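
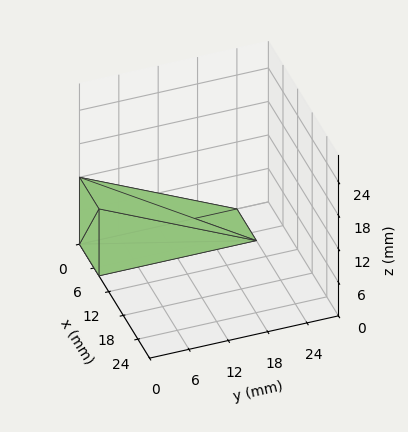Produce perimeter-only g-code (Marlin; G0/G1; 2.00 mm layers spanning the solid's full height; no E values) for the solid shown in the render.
Reading the render: the shape is a wedge (ramp): 8 × 24 mm base, rising to 12 mm along the y=0 edge and sloping linearly to z=0 at y=24 (dimensions read to the nearest mm from the axis ticks). For the g-code, the solid's height is divided into equal slices at the stated Δz and each level perimeter traced with G1 moves after a G0 lift.

; perimeter-only toolpath
G21 ; units = mm
G90 ; absolute positioning
G28 ; home
; layer 1
G0 Z2.00
G0 X0.00 Y0.00
G1 X8.00 Y0.00
G1 X8.00 Y20.00
G1 X0.00 Y20.00
G1 X0.00 Y0.00
; layer 2
G0 Z4.00
G0 X0.00 Y0.00
G1 X8.00 Y0.00
G1 X8.00 Y16.00
G1 X0.00 Y16.00
G1 X0.00 Y0.00
; layer 3
G0 Z6.00
G0 X0.00 Y0.00
G1 X8.00 Y0.00
G1 X8.00 Y12.00
G1 X0.00 Y12.00
G1 X0.00 Y0.00
; layer 4
G0 Z8.00
G0 X0.00 Y0.00
G1 X8.00 Y0.00
G1 X8.00 Y8.00
G1 X0.00 Y8.00
G1 X0.00 Y0.00
; layer 5
G0 Z10.00
G0 X0.00 Y0.00
G1 X8.00 Y0.00
G1 X8.00 Y4.00
G1 X0.00 Y4.00
G1 X0.00 Y0.00
M2 ; end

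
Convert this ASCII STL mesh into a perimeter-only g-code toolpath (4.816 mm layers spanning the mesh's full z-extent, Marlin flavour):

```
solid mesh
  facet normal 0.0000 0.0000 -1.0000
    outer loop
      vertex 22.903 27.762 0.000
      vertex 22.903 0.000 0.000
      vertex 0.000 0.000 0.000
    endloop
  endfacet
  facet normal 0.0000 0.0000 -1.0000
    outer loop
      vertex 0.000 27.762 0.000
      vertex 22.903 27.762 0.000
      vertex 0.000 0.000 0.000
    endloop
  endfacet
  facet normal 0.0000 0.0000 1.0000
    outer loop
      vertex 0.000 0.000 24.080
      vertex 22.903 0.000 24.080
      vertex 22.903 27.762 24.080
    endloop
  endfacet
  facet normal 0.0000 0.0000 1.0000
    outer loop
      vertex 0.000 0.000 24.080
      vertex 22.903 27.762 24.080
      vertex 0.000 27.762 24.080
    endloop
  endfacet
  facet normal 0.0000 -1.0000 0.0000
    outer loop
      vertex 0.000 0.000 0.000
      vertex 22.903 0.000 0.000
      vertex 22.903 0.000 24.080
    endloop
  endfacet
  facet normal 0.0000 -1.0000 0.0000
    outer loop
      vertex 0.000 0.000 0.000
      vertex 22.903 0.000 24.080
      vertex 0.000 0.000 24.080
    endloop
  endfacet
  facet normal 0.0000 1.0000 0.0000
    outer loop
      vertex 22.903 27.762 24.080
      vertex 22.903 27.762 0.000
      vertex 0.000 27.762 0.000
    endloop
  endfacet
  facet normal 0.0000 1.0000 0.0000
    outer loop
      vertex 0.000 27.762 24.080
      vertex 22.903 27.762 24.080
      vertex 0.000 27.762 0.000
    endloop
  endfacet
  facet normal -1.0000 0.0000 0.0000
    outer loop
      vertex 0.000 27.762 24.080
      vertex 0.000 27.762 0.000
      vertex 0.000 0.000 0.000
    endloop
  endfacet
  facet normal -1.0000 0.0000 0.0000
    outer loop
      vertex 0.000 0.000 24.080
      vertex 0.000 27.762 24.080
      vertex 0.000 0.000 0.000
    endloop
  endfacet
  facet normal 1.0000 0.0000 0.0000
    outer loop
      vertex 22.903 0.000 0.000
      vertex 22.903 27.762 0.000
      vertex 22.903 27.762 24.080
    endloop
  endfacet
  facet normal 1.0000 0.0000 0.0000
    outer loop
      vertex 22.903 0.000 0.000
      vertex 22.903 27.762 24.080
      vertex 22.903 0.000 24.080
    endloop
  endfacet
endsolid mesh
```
; perimeter-only toolpath
G21 ; units = mm
G90 ; absolute positioning
G28 ; home
; layer 1
G0 Z4.816
G0 X0.000 Y0.000
G1 X22.903 Y0.000
G1 X22.903 Y27.762
G1 X0.000 Y27.762
G1 X0.000 Y0.000
; layer 2
G0 Z9.632
G0 X0.000 Y0.000
G1 X22.903 Y0.000
G1 X22.903 Y27.762
G1 X0.000 Y27.762
G1 X0.000 Y0.000
; layer 3
G0 Z14.448
G0 X0.000 Y0.000
G1 X22.903 Y0.000
G1 X22.903 Y27.762
G1 X0.000 Y27.762
G1 X0.000 Y0.000
; layer 4
G0 Z19.264
G0 X0.000 Y0.000
G1 X22.903 Y0.000
G1 X22.903 Y27.762
G1 X0.000 Y27.762
G1 X0.000 Y0.000
; layer 5
G0 Z24.080
G0 X0.000 Y0.000
G1 X22.903 Y0.000
G1 X22.903 Y27.762
G1 X0.000 Y27.762
G1 X0.000 Y0.000
M2 ; end

The solid is a rectangular box, roughly 22.9 × 27.8 mm footprint and 24.1 mm tall. Slicing at Δz = 4.816 mm — 5 equal slices spanning the solid's height, so layer i sits at z = i·h/5 — gives 5 non-empty perimeters. Each is a 4-segment closed polygon; G0 lifts to the layer z and rapids to the start vertex, then G1 traces the edges.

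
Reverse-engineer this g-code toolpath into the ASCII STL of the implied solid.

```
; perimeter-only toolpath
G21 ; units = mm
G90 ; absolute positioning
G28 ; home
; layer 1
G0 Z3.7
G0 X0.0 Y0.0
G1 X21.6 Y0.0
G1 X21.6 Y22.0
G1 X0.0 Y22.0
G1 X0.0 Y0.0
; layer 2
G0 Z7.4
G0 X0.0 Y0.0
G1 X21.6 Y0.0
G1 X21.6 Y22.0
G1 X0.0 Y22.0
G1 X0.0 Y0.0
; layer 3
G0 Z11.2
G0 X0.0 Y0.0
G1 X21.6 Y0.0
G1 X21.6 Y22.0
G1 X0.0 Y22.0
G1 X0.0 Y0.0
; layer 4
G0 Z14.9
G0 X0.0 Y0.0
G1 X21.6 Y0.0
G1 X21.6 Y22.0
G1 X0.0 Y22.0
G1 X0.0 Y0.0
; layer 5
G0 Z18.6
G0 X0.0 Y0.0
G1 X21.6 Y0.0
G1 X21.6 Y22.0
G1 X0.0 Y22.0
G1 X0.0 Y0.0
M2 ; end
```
solid part
  facet normal 0.0000 0.0000 -1.0000
    outer loop
      vertex 21.6 22.0 0.0
      vertex 21.6 0.0 0.0
      vertex 0.0 0.0 0.0
    endloop
  endfacet
  facet normal 0.0000 0.0000 -1.0000
    outer loop
      vertex 0.0 22.0 0.0
      vertex 21.6 22.0 0.0
      vertex 0.0 0.0 0.0
    endloop
  endfacet
  facet normal 0.0000 0.0000 1.0000
    outer loop
      vertex 0.0 0.0 18.6
      vertex 21.6 0.0 18.6
      vertex 21.6 22.0 18.6
    endloop
  endfacet
  facet normal 0.0000 0.0000 1.0000
    outer loop
      vertex 0.0 0.0 18.6
      vertex 21.6 22.0 18.6
      vertex 0.0 22.0 18.6
    endloop
  endfacet
  facet normal 0.0000 -1.0000 0.0000
    outer loop
      vertex 0.0 0.0 0.0
      vertex 21.6 0.0 0.0
      vertex 21.6 0.0 18.6
    endloop
  endfacet
  facet normal 0.0000 -1.0000 0.0000
    outer loop
      vertex 0.0 0.0 0.0
      vertex 21.6 0.0 18.6
      vertex 0.0 0.0 18.6
    endloop
  endfacet
  facet normal 0.0000 1.0000 0.0000
    outer loop
      vertex 21.6 22.0 18.6
      vertex 21.6 22.0 0.0
      vertex 0.0 22.0 0.0
    endloop
  endfacet
  facet normal 0.0000 1.0000 0.0000
    outer loop
      vertex 0.0 22.0 18.6
      vertex 21.6 22.0 18.6
      vertex 0.0 22.0 0.0
    endloop
  endfacet
  facet normal -1.0000 0.0000 0.0000
    outer loop
      vertex 0.0 22.0 18.6
      vertex 0.0 22.0 0.0
      vertex 0.0 0.0 0.0
    endloop
  endfacet
  facet normal -1.0000 0.0000 0.0000
    outer loop
      vertex 0.0 0.0 18.6
      vertex 0.0 22.0 18.6
      vertex 0.0 0.0 0.0
    endloop
  endfacet
  facet normal 1.0000 0.0000 0.0000
    outer loop
      vertex 21.6 0.0 0.0
      vertex 21.6 22.0 0.0
      vertex 21.6 22.0 18.6
    endloop
  endfacet
  facet normal 1.0000 0.0000 0.0000
    outer loop
      vertex 21.6 0.0 0.0
      vertex 21.6 22.0 18.6
      vertex 21.6 0.0 18.6
    endloop
  endfacet
endsolid part

The G0 Z moves step by Δz≈3.7 mm. Every layer's G1 loop is the same polygon, so the solid is a straight extrusion of it from z=0 to z≈18.6. Closing with flat bottom and top caps and triangulating gives 12 facets — a rectangular box, roughly 21.6 × 22 mm footprint and 18.6 mm tall.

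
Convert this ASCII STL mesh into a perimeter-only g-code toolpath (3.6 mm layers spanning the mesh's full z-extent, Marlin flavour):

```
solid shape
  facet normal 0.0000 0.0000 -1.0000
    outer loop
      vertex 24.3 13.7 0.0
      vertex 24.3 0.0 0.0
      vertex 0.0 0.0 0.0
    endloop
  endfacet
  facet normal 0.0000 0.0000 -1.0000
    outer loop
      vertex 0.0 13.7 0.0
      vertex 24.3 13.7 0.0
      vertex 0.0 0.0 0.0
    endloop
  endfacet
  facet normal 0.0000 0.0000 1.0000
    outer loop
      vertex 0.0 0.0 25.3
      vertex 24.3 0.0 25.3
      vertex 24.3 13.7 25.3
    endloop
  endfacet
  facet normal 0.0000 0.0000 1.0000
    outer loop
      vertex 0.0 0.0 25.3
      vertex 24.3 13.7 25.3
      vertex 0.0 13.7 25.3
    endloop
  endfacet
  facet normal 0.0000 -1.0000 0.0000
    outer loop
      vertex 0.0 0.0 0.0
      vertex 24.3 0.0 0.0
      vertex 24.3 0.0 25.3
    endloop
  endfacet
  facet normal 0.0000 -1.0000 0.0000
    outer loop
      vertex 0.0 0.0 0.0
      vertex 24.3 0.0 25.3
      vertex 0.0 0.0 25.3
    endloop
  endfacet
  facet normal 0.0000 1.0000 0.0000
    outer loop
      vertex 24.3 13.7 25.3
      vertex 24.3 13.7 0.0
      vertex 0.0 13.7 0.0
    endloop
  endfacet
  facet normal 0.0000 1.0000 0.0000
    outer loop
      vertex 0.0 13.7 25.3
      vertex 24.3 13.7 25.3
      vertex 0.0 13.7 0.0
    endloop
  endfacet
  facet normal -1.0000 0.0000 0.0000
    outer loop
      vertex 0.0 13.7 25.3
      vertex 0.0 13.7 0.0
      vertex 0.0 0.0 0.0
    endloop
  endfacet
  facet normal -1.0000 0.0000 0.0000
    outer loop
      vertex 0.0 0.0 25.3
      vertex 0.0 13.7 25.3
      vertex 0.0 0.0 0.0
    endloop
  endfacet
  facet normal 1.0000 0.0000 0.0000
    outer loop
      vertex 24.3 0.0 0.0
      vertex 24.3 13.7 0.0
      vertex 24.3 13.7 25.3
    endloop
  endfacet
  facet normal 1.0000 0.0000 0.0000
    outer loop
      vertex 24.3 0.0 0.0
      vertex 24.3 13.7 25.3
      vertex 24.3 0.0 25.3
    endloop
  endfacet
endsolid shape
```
; perimeter-only toolpath
G21 ; units = mm
G90 ; absolute positioning
G28 ; home
; layer 1
G0 Z3.6
G0 X0.0 Y0.0
G1 X24.3 Y0.0
G1 X24.3 Y13.7
G1 X0.0 Y13.7
G1 X0.0 Y0.0
; layer 2
G0 Z7.2
G0 X0.0 Y0.0
G1 X24.3 Y0.0
G1 X24.3 Y13.7
G1 X0.0 Y13.7
G1 X0.0 Y0.0
; layer 3
G0 Z10.8
G0 X0.0 Y0.0
G1 X24.3 Y0.0
G1 X24.3 Y13.7
G1 X0.0 Y13.7
G1 X0.0 Y0.0
; layer 4
G0 Z14.5
G0 X0.0 Y0.0
G1 X24.3 Y0.0
G1 X24.3 Y13.7
G1 X0.0 Y13.7
G1 X0.0 Y0.0
; layer 5
G0 Z18.1
G0 X0.0 Y0.0
G1 X24.3 Y0.0
G1 X24.3 Y13.7
G1 X0.0 Y13.7
G1 X0.0 Y0.0
; layer 6
G0 Z21.7
G0 X0.0 Y0.0
G1 X24.3 Y0.0
G1 X24.3 Y13.7
G1 X0.0 Y13.7
G1 X0.0 Y0.0
; layer 7
G0 Z25.3
G0 X0.0 Y0.0
G1 X24.3 Y0.0
G1 X24.3 Y13.7
G1 X0.0 Y13.7
G1 X0.0 Y0.0
M2 ; end

The solid is a rectangular box, roughly 24.3 × 13.7 mm footprint and 25.3 mm tall. Slicing at Δz = 3.6 mm — 7 equal slices spanning the solid's height, so layer i sits at z = i·h/7 — gives 7 non-empty perimeters. Each is a 4-segment closed polygon; G0 lifts to the layer z and rapids to the start vertex, then G1 traces the edges.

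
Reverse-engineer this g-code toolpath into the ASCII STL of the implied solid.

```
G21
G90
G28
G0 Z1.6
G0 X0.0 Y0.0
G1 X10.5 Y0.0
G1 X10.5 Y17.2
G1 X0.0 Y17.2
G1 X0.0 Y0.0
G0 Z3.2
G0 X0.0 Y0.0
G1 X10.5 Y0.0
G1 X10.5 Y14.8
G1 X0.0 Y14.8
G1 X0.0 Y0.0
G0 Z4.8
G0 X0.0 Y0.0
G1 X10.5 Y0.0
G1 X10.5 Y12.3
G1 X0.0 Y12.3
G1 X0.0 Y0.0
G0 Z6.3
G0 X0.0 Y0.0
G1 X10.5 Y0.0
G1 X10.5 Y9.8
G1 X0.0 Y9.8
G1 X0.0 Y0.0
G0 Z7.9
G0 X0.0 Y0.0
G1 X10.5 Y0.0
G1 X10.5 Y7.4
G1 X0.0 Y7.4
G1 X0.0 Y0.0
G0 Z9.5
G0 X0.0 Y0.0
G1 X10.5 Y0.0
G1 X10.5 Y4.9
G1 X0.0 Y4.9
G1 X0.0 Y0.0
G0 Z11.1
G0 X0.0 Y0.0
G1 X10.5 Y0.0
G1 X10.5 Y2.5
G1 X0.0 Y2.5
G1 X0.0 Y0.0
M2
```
solid part
  facet normal 0.0000 0.0000 -1.0000
    outer loop
      vertex 10.5 19.7 0.0
      vertex 10.5 0.0 0.0
      vertex 0.0 0.0 0.0
    endloop
  endfacet
  facet normal 0.0000 0.0000 -1.0000
    outer loop
      vertex 0.0 19.7 0.0
      vertex 10.5 19.7 0.0
      vertex 0.0 0.0 0.0
    endloop
  endfacet
  facet normal 0.0000 -1.0000 0.0000
    outer loop
      vertex 0.0 0.0 0.0
      vertex 10.5 0.0 0.0
      vertex 10.5 0.0 12.7
    endloop
  endfacet
  facet normal 0.0000 -1.0000 0.0000
    outer loop
      vertex 0.0 0.0 0.0
      vertex 10.5 0.0 12.7
      vertex 0.0 0.0 12.7
    endloop
  endfacet
  facet normal 0.0000 0.5418 0.8405
    outer loop
      vertex 0.0 0.0 12.7
      vertex 10.5 0.0 12.7
      vertex 10.5 19.7 0.0
    endloop
  endfacet
  facet normal 0.0000 0.5418 0.8405
    outer loop
      vertex 0.0 0.0 12.7
      vertex 10.5 19.7 0.0
      vertex 0.0 19.7 0.0
    endloop
  endfacet
  facet normal -1.0000 0.0000 0.0000
    outer loop
      vertex 0.0 0.0 12.7
      vertex 0.0 19.7 0.0
      vertex 0.0 0.0 0.0
    endloop
  endfacet
  facet normal 1.0000 0.0000 0.0000
    outer loop
      vertex 10.5 0.0 0.0
      vertex 10.5 19.7 0.0
      vertex 10.5 0.0 12.7
    endloop
  endfacet
endsolid part

The G0 Z moves step by Δz≈1.6 mm. The G1 loops shrink linearly with z, so the solid tapers from its base footprint up to z≈12.7. Closing with a flat bottom cap and the tapered top and triangulating gives 8 facets — a wedge (ramp): 10.5 × 19.7 mm base, rising to 12.7 mm along the y=0 edge and sloping linearly to z=0 at y=19.7.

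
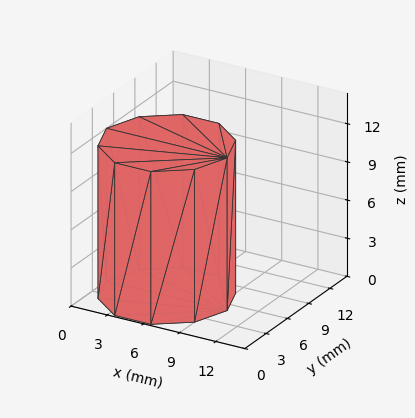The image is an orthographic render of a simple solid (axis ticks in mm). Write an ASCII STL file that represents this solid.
Reading the render: the shape is a regular 10-sided prism (a cylinder approximated with 10 flat sides), circumscribed radius ≈ 5 mm, height ≈ 12 mm (dimensions read to the nearest mm from the axis ticks). For the STL, each face is triangulated and given an outward normal.

solid part
  facet normal 0.0000 0.0000 -1.0000
    outer loop
      vertex 6.5 9.8 0.0
      vertex 9.0 7.9 0.0
      vertex 10.0 5.0 0.0
    endloop
  endfacet
  facet normal 0.0000 0.0000 -1.0000
    outer loop
      vertex 3.5 9.8 0.0
      vertex 6.5 9.8 0.0
      vertex 10.0 5.0 0.0
    endloop
  endfacet
  facet normal 0.0000 0.0000 -1.0000
    outer loop
      vertex 1.0 7.9 0.0
      vertex 3.5 9.8 0.0
      vertex 10.0 5.0 0.0
    endloop
  endfacet
  facet normal 0.0000 0.0000 -1.0000
    outer loop
      vertex 0.0 5.0 0.0
      vertex 1.0 7.9 0.0
      vertex 10.0 5.0 0.0
    endloop
  endfacet
  facet normal 0.0000 0.0000 -1.0000
    outer loop
      vertex 1.0 2.1 0.0
      vertex 0.0 5.0 0.0
      vertex 10.0 5.0 0.0
    endloop
  endfacet
  facet normal 0.0000 0.0000 -1.0000
    outer loop
      vertex 3.5 0.2 0.0
      vertex 1.0 2.1 0.0
      vertex 10.0 5.0 0.0
    endloop
  endfacet
  facet normal 0.0000 0.0000 -1.0000
    outer loop
      vertex 6.5 0.2 0.0
      vertex 3.5 0.2 0.0
      vertex 10.0 5.0 0.0
    endloop
  endfacet
  facet normal 0.0000 0.0000 -1.0000
    outer loop
      vertex 9.0 2.1 0.0
      vertex 6.5 0.2 0.0
      vertex 10.0 5.0 0.0
    endloop
  endfacet
  facet normal 0.0000 0.0000 1.0000
    outer loop
      vertex 10.0 5.0 12.0
      vertex 9.0 7.9 12.0
      vertex 6.5 9.8 12.0
    endloop
  endfacet
  facet normal 0.0000 0.0000 1.0000
    outer loop
      vertex 10.0 5.0 12.0
      vertex 6.5 9.8 12.0
      vertex 3.5 9.8 12.0
    endloop
  endfacet
  facet normal 0.0000 0.0000 1.0000
    outer loop
      vertex 10.0 5.0 12.0
      vertex 3.5 9.8 12.0
      vertex 1.0 7.9 12.0
    endloop
  endfacet
  facet normal 0.0000 0.0000 1.0000
    outer loop
      vertex 10.0 5.0 12.0
      vertex 1.0 7.9 12.0
      vertex 0.0 5.0 12.0
    endloop
  endfacet
  facet normal 0.0000 0.0000 1.0000
    outer loop
      vertex 10.0 5.0 12.0
      vertex 0.0 5.0 12.0
      vertex 1.0 2.1 12.0
    endloop
  endfacet
  facet normal 0.0000 0.0000 1.0000
    outer loop
      vertex 10.0 5.0 12.0
      vertex 1.0 2.1 12.0
      vertex 3.5 0.2 12.0
    endloop
  endfacet
  facet normal 0.0000 0.0000 1.0000
    outer loop
      vertex 10.0 5.0 12.0
      vertex 3.5 0.2 12.0
      vertex 6.5 0.2 12.0
    endloop
  endfacet
  facet normal 0.0000 0.0000 1.0000
    outer loop
      vertex 10.0 5.0 12.0
      vertex 6.5 0.2 12.0
      vertex 9.0 2.1 12.0
    endloop
  endfacet
  facet normal 0.9454 0.3260 0.0000
    outer loop
      vertex 10.0 5.0 0.0
      vertex 9.0 7.9 0.0
      vertex 9.0 7.9 12.0
    endloop
  endfacet
  facet normal 0.9454 0.3260 0.0000
    outer loop
      vertex 10.0 5.0 0.0
      vertex 9.0 7.9 12.0
      vertex 10.0 5.0 12.0
    endloop
  endfacet
  facet normal 0.6051 0.7962 0.0000
    outer loop
      vertex 9.0 7.9 0.0
      vertex 6.5 9.8 0.0
      vertex 6.5 9.8 12.0
    endloop
  endfacet
  facet normal 0.6051 0.7962 0.0000
    outer loop
      vertex 9.0 7.9 0.0
      vertex 6.5 9.8 12.0
      vertex 9.0 7.9 12.0
    endloop
  endfacet
  facet normal 0.0000 1.0000 0.0000
    outer loop
      vertex 6.5 9.8 0.0
      vertex 3.5 9.8 0.0
      vertex 3.5 9.8 12.0
    endloop
  endfacet
  facet normal 0.0000 1.0000 0.0000
    outer loop
      vertex 6.5 9.8 0.0
      vertex 3.5 9.8 12.0
      vertex 6.5 9.8 12.0
    endloop
  endfacet
  facet normal -0.6051 0.7962 0.0000
    outer loop
      vertex 3.5 9.8 0.0
      vertex 1.0 7.9 0.0
      vertex 1.0 7.9 12.0
    endloop
  endfacet
  facet normal -0.6051 0.7962 0.0000
    outer loop
      vertex 3.5 9.8 0.0
      vertex 1.0 7.9 12.0
      vertex 3.5 9.8 12.0
    endloop
  endfacet
  facet normal -0.9454 0.3260 0.0000
    outer loop
      vertex 1.0 7.9 0.0
      vertex 0.0 5.0 0.0
      vertex 0.0 5.0 12.0
    endloop
  endfacet
  facet normal -0.9454 0.3260 0.0000
    outer loop
      vertex 1.0 7.9 0.0
      vertex 0.0 5.0 12.0
      vertex 1.0 7.9 12.0
    endloop
  endfacet
  facet normal -0.9454 -0.3260 0.0000
    outer loop
      vertex 0.0 5.0 0.0
      vertex 1.0 2.1 0.0
      vertex 1.0 2.1 12.0
    endloop
  endfacet
  facet normal -0.9454 -0.3260 0.0000
    outer loop
      vertex 0.0 5.0 0.0
      vertex 1.0 2.1 12.0
      vertex 0.0 5.0 12.0
    endloop
  endfacet
  facet normal -0.6051 -0.7962 0.0000
    outer loop
      vertex 1.0 2.1 0.0
      vertex 3.5 0.2 0.0
      vertex 3.5 0.2 12.0
    endloop
  endfacet
  facet normal -0.6051 -0.7962 0.0000
    outer loop
      vertex 1.0 2.1 0.0
      vertex 3.5 0.2 12.0
      vertex 1.0 2.1 12.0
    endloop
  endfacet
  facet normal 0.0000 -1.0000 0.0000
    outer loop
      vertex 3.5 0.2 0.0
      vertex 6.5 0.2 0.0
      vertex 6.5 0.2 12.0
    endloop
  endfacet
  facet normal 0.0000 -1.0000 0.0000
    outer loop
      vertex 3.5 0.2 0.0
      vertex 6.5 0.2 12.0
      vertex 3.5 0.2 12.0
    endloop
  endfacet
  facet normal 0.6051 -0.7962 0.0000
    outer loop
      vertex 6.5 0.2 0.0
      vertex 9.0 2.1 0.0
      vertex 9.0 2.1 12.0
    endloop
  endfacet
  facet normal 0.6051 -0.7962 0.0000
    outer loop
      vertex 6.5 0.2 0.0
      vertex 9.0 2.1 12.0
      vertex 6.5 0.2 12.0
    endloop
  endfacet
  facet normal 0.9454 -0.3260 0.0000
    outer loop
      vertex 9.0 2.1 0.0
      vertex 10.0 5.0 0.0
      vertex 10.0 5.0 12.0
    endloop
  endfacet
  facet normal 0.9454 -0.3260 0.0000
    outer loop
      vertex 9.0 2.1 0.0
      vertex 10.0 5.0 12.0
      vertex 9.0 2.1 12.0
    endloop
  endfacet
endsolid part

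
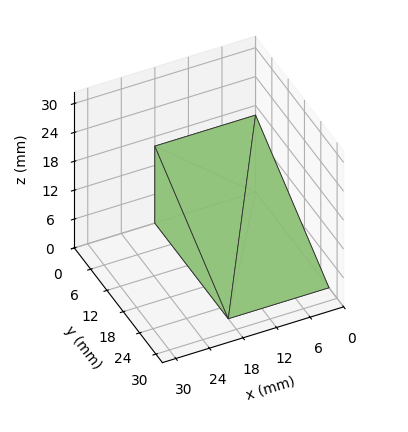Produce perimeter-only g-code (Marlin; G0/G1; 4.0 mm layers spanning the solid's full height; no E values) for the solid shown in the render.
Reading the render: the shape is a wedge (ramp): 18 × 27 mm base, rising to 16 mm along the y=0 edge and sloping linearly to z=0 at y=27 (dimensions read to the nearest mm from the axis ticks). For the g-code, the solid's height is divided into equal slices at the stated Δz and each level perimeter traced with G1 moves after a G0 lift.

; perimeter-only toolpath
G21 ; units = mm
G90 ; absolute positioning
G28 ; home
; layer 1
G0 Z4.0
G0 X0.0 Y0.0
G1 X18.0 Y0.0
G1 X18.0 Y20.2
G1 X0.0 Y20.2
G1 X0.0 Y0.0
; layer 2
G0 Z8.0
G0 X0.0 Y0.0
G1 X18.0 Y0.0
G1 X18.0 Y13.5
G1 X0.0 Y13.5
G1 X0.0 Y0.0
; layer 3
G0 Z12.0
G0 X0.0 Y0.0
G1 X18.0 Y0.0
G1 X18.0 Y6.8
G1 X0.0 Y6.8
G1 X0.0 Y0.0
M2 ; end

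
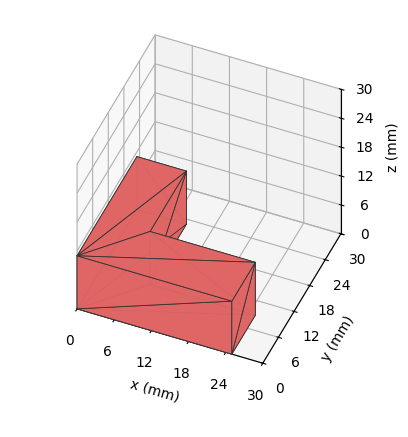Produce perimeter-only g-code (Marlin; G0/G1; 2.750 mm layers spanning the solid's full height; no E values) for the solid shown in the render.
Reading the render: the shape is an L-shaped prism: outer 25 × 23 mm, arm thicknesses ≈ 9 mm (horizontal) and 8 mm (vertical), extruded 11 mm in z (dimensions read to the nearest mm from the axis ticks). For the g-code, the solid's height is divided into equal slices at the stated Δz and each level perimeter traced with G1 moves after a G0 lift.

; perimeter-only toolpath
G21 ; units = mm
G90 ; absolute positioning
G28 ; home
; layer 1
G0 Z2.750
G0 X0.000 Y0.000
G1 X25.000 Y0.000
G1 X25.000 Y9.000
G1 X8.000 Y9.000
G1 X8.000 Y23.000
G1 X0.000 Y23.000
G1 X0.000 Y0.000
; layer 2
G0 Z5.500
G0 X0.000 Y0.000
G1 X25.000 Y0.000
G1 X25.000 Y9.000
G1 X8.000 Y9.000
G1 X8.000 Y23.000
G1 X0.000 Y23.000
G1 X0.000 Y0.000
; layer 3
G0 Z8.250
G0 X0.000 Y0.000
G1 X25.000 Y0.000
G1 X25.000 Y9.000
G1 X8.000 Y9.000
G1 X8.000 Y23.000
G1 X0.000 Y23.000
G1 X0.000 Y0.000
; layer 4
G0 Z11.000
G0 X0.000 Y0.000
G1 X25.000 Y0.000
G1 X25.000 Y9.000
G1 X8.000 Y9.000
G1 X8.000 Y23.000
G1 X0.000 Y23.000
G1 X0.000 Y0.000
M2 ; end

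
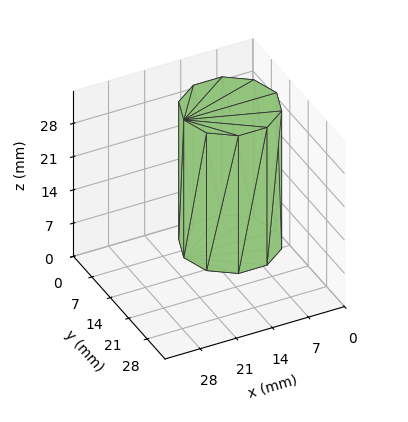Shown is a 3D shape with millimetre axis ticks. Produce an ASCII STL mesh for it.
Reading the render: the shape is a regular 10-sided prism (a cylinder approximated with 10 flat sides), circumscribed radius ≈ 9 mm, height ≈ 29 mm (dimensions read to the nearest mm from the axis ticks). For the STL, each face is triangulated and given an outward normal.

solid part
  facet normal 0.0000 0.0000 -1.0000
    outer loop
      vertex 11.781 17.560 0.000
      vertex 16.281 14.290 0.000
      vertex 18.000 9.000 0.000
    endloop
  endfacet
  facet normal 0.0000 0.0000 -1.0000
    outer loop
      vertex 6.219 17.560 0.000
      vertex 11.781 17.560 0.000
      vertex 18.000 9.000 0.000
    endloop
  endfacet
  facet normal 0.0000 0.0000 -1.0000
    outer loop
      vertex 1.719 14.290 0.000
      vertex 6.219 17.560 0.000
      vertex 18.000 9.000 0.000
    endloop
  endfacet
  facet normal 0.0000 0.0000 -1.0000
    outer loop
      vertex 0.000 9.000 0.000
      vertex 1.719 14.290 0.000
      vertex 18.000 9.000 0.000
    endloop
  endfacet
  facet normal 0.0000 0.0000 -1.0000
    outer loop
      vertex 1.719 3.710 0.000
      vertex 0.000 9.000 0.000
      vertex 18.000 9.000 0.000
    endloop
  endfacet
  facet normal 0.0000 0.0000 -1.0000
    outer loop
      vertex 6.219 0.440 0.000
      vertex 1.719 3.710 0.000
      vertex 18.000 9.000 0.000
    endloop
  endfacet
  facet normal 0.0000 0.0000 -1.0000
    outer loop
      vertex 11.781 0.440 0.000
      vertex 6.219 0.440 0.000
      vertex 18.000 9.000 0.000
    endloop
  endfacet
  facet normal 0.0000 0.0000 -1.0000
    outer loop
      vertex 16.281 3.710 0.000
      vertex 11.781 0.440 0.000
      vertex 18.000 9.000 0.000
    endloop
  endfacet
  facet normal 0.0000 0.0000 1.0000
    outer loop
      vertex 18.000 9.000 29.000
      vertex 16.281 14.290 29.000
      vertex 11.781 17.560 29.000
    endloop
  endfacet
  facet normal 0.0000 0.0000 1.0000
    outer loop
      vertex 18.000 9.000 29.000
      vertex 11.781 17.560 29.000
      vertex 6.219 17.560 29.000
    endloop
  endfacet
  facet normal 0.0000 0.0000 1.0000
    outer loop
      vertex 18.000 9.000 29.000
      vertex 6.219 17.560 29.000
      vertex 1.719 14.290 29.000
    endloop
  endfacet
  facet normal 0.0000 0.0000 1.0000
    outer loop
      vertex 18.000 9.000 29.000
      vertex 1.719 14.290 29.000
      vertex 0.000 9.000 29.000
    endloop
  endfacet
  facet normal 0.0000 0.0000 1.0000
    outer loop
      vertex 18.000 9.000 29.000
      vertex 0.000 9.000 29.000
      vertex 1.719 3.710 29.000
    endloop
  endfacet
  facet normal 0.0000 0.0000 1.0000
    outer loop
      vertex 18.000 9.000 29.000
      vertex 1.719 3.710 29.000
      vertex 6.219 0.440 29.000
    endloop
  endfacet
  facet normal 0.0000 0.0000 1.0000
    outer loop
      vertex 18.000 9.000 29.000
      vertex 6.219 0.440 29.000
      vertex 11.781 0.440 29.000
    endloop
  endfacet
  facet normal 0.0000 0.0000 1.0000
    outer loop
      vertex 18.000 9.000 29.000
      vertex 11.781 0.440 29.000
      vertex 16.281 3.710 29.000
    endloop
  endfacet
  facet normal 0.9510 0.3090 0.0000
    outer loop
      vertex 18.000 9.000 0.000
      vertex 16.281 14.290 0.000
      vertex 16.281 14.290 29.000
    endloop
  endfacet
  facet normal 0.9510 0.3090 0.0000
    outer loop
      vertex 18.000 9.000 0.000
      vertex 16.281 14.290 29.000
      vertex 18.000 9.000 29.000
    endloop
  endfacet
  facet normal 0.5879 0.8090 0.0000
    outer loop
      vertex 16.281 14.290 0.000
      vertex 11.781 17.560 0.000
      vertex 11.781 17.560 29.000
    endloop
  endfacet
  facet normal 0.5879 0.8090 0.0000
    outer loop
      vertex 16.281 14.290 0.000
      vertex 11.781 17.560 29.000
      vertex 16.281 14.290 29.000
    endloop
  endfacet
  facet normal 0.0000 1.0000 0.0000
    outer loop
      vertex 11.781 17.560 0.000
      vertex 6.219 17.560 0.000
      vertex 6.219 17.560 29.000
    endloop
  endfacet
  facet normal 0.0000 1.0000 0.0000
    outer loop
      vertex 11.781 17.560 0.000
      vertex 6.219 17.560 29.000
      vertex 11.781 17.560 29.000
    endloop
  endfacet
  facet normal -0.5879 0.8090 0.0000
    outer loop
      vertex 6.219 17.560 0.000
      vertex 1.719 14.290 0.000
      vertex 1.719 14.290 29.000
    endloop
  endfacet
  facet normal -0.5879 0.8090 0.0000
    outer loop
      vertex 6.219 17.560 0.000
      vertex 1.719 14.290 29.000
      vertex 6.219 17.560 29.000
    endloop
  endfacet
  facet normal -0.9510 0.3090 0.0000
    outer loop
      vertex 1.719 14.290 0.000
      vertex 0.000 9.000 0.000
      vertex 0.000 9.000 29.000
    endloop
  endfacet
  facet normal -0.9510 0.3090 0.0000
    outer loop
      vertex 1.719 14.290 0.000
      vertex 0.000 9.000 29.000
      vertex 1.719 14.290 29.000
    endloop
  endfacet
  facet normal -0.9510 -0.3090 0.0000
    outer loop
      vertex 0.000 9.000 0.000
      vertex 1.719 3.710 0.000
      vertex 1.719 3.710 29.000
    endloop
  endfacet
  facet normal -0.9510 -0.3090 0.0000
    outer loop
      vertex 0.000 9.000 0.000
      vertex 1.719 3.710 29.000
      vertex 0.000 9.000 29.000
    endloop
  endfacet
  facet normal -0.5879 -0.8090 0.0000
    outer loop
      vertex 1.719 3.710 0.000
      vertex 6.219 0.440 0.000
      vertex 6.219 0.440 29.000
    endloop
  endfacet
  facet normal -0.5879 -0.8090 0.0000
    outer loop
      vertex 1.719 3.710 0.000
      vertex 6.219 0.440 29.000
      vertex 1.719 3.710 29.000
    endloop
  endfacet
  facet normal 0.0000 -1.0000 0.0000
    outer loop
      vertex 6.219 0.440 0.000
      vertex 11.781 0.440 0.000
      vertex 11.781 0.440 29.000
    endloop
  endfacet
  facet normal 0.0000 -1.0000 0.0000
    outer loop
      vertex 6.219 0.440 0.000
      vertex 11.781 0.440 29.000
      vertex 6.219 0.440 29.000
    endloop
  endfacet
  facet normal 0.5879 -0.8090 0.0000
    outer loop
      vertex 11.781 0.440 0.000
      vertex 16.281 3.710 0.000
      vertex 16.281 3.710 29.000
    endloop
  endfacet
  facet normal 0.5879 -0.8090 0.0000
    outer loop
      vertex 11.781 0.440 0.000
      vertex 16.281 3.710 29.000
      vertex 11.781 0.440 29.000
    endloop
  endfacet
  facet normal 0.9510 -0.3090 0.0000
    outer loop
      vertex 16.281 3.710 0.000
      vertex 18.000 9.000 0.000
      vertex 18.000 9.000 29.000
    endloop
  endfacet
  facet normal 0.9510 -0.3090 0.0000
    outer loop
      vertex 16.281 3.710 0.000
      vertex 18.000 9.000 29.000
      vertex 16.281 3.710 29.000
    endloop
  endfacet
endsolid part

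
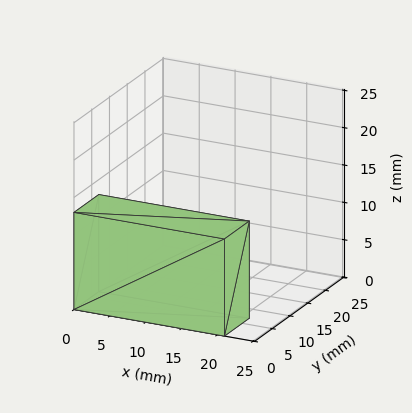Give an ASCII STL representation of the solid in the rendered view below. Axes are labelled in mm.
Reading the render: the shape is a rectangular box, roughly 21 × 7 mm footprint and 13 mm tall (dimensions read to the nearest mm from the axis ticks). For the STL, each face is triangulated and given an outward normal.

solid part
  facet normal 0.0000 0.0000 -1.0000
    outer loop
      vertex 21.000 7.000 0.000
      vertex 21.000 0.000 0.000
      vertex 0.000 0.000 0.000
    endloop
  endfacet
  facet normal 0.0000 0.0000 -1.0000
    outer loop
      vertex 0.000 7.000 0.000
      vertex 21.000 7.000 0.000
      vertex 0.000 0.000 0.000
    endloop
  endfacet
  facet normal 0.0000 0.0000 1.0000
    outer loop
      vertex 0.000 0.000 13.000
      vertex 21.000 0.000 13.000
      vertex 21.000 7.000 13.000
    endloop
  endfacet
  facet normal 0.0000 0.0000 1.0000
    outer loop
      vertex 0.000 0.000 13.000
      vertex 21.000 7.000 13.000
      vertex 0.000 7.000 13.000
    endloop
  endfacet
  facet normal 0.0000 -1.0000 0.0000
    outer loop
      vertex 0.000 0.000 0.000
      vertex 21.000 0.000 0.000
      vertex 21.000 0.000 13.000
    endloop
  endfacet
  facet normal 0.0000 -1.0000 0.0000
    outer loop
      vertex 0.000 0.000 0.000
      vertex 21.000 0.000 13.000
      vertex 0.000 0.000 13.000
    endloop
  endfacet
  facet normal 0.0000 1.0000 0.0000
    outer loop
      vertex 21.000 7.000 13.000
      vertex 21.000 7.000 0.000
      vertex 0.000 7.000 0.000
    endloop
  endfacet
  facet normal 0.0000 1.0000 0.0000
    outer loop
      vertex 0.000 7.000 13.000
      vertex 21.000 7.000 13.000
      vertex 0.000 7.000 0.000
    endloop
  endfacet
  facet normal -1.0000 0.0000 0.0000
    outer loop
      vertex 0.000 7.000 13.000
      vertex 0.000 7.000 0.000
      vertex 0.000 0.000 0.000
    endloop
  endfacet
  facet normal -1.0000 0.0000 0.0000
    outer loop
      vertex 0.000 0.000 13.000
      vertex 0.000 7.000 13.000
      vertex 0.000 0.000 0.000
    endloop
  endfacet
  facet normal 1.0000 0.0000 0.0000
    outer loop
      vertex 21.000 0.000 0.000
      vertex 21.000 7.000 0.000
      vertex 21.000 7.000 13.000
    endloop
  endfacet
  facet normal 1.0000 0.0000 0.0000
    outer loop
      vertex 21.000 0.000 0.000
      vertex 21.000 7.000 13.000
      vertex 21.000 0.000 13.000
    endloop
  endfacet
endsolid part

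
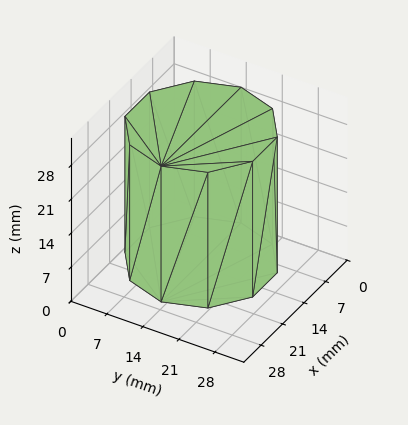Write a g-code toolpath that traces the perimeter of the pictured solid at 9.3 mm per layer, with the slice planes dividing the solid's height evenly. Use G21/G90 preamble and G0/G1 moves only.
Reading the render: the shape is a regular 10-sided prism (a cylinder approximated with 10 flat sides), circumscribed radius ≈ 13 mm, height ≈ 28 mm (dimensions read to the nearest mm from the axis ticks). For the g-code, the solid's height is divided into equal slices at the stated Δz and each level perimeter traced with G1 moves after a G0 lift.

; perimeter-only toolpath
G21 ; units = mm
G90 ; absolute positioning
G28 ; home
; layer 1
G0 Z9.3
G0 X26.0 Y13.0
G1 X23.5 Y20.6
G1 X17.0 Y25.4
G1 X9.0 Y25.4
G1 X2.5 Y20.6
G1 X0.0 Y13.0
G1 X2.5 Y5.4
G1 X9.0 Y0.6
G1 X17.0 Y0.6
G1 X23.5 Y5.4
G1 X26.0 Y13.0
; layer 2
G0 Z18.7
G0 X26.0 Y13.0
G1 X23.5 Y20.6
G1 X17.0 Y25.4
G1 X9.0 Y25.4
G1 X2.5 Y20.6
G1 X0.0 Y13.0
G1 X2.5 Y5.4
G1 X9.0 Y0.6
G1 X17.0 Y0.6
G1 X23.5 Y5.4
G1 X26.0 Y13.0
; layer 3
G0 Z28.0
G0 X26.0 Y13.0
G1 X23.5 Y20.6
G1 X17.0 Y25.4
G1 X9.0 Y25.4
G1 X2.5 Y20.6
G1 X0.0 Y13.0
G1 X2.5 Y5.4
G1 X9.0 Y0.6
G1 X17.0 Y0.6
G1 X23.5 Y5.4
G1 X26.0 Y13.0
M2 ; end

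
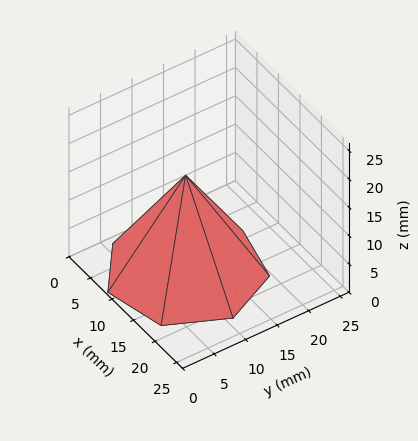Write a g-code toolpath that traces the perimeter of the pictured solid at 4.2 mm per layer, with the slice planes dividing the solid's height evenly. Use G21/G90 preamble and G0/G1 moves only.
Reading the render: the shape is a regular 7-sided pyramid, base circumscribed radius ≈ 11 mm, apex at z ≈ 17 mm (dimensions read to the nearest mm from the axis ticks). For the g-code, the solid's height is divided into equal slices at the stated Δz and each level perimeter traced with G1 moves after a G0 lift.

; perimeter-only toolpath
G21 ; units = mm
G90 ; absolute positioning
G28 ; home
; layer 1
G0 Z4.2
G0 X19.2 Y11.0
G1 X16.2 Y17.5
G1 X9.2 Y19.0
G1 X3.6 Y14.6
G1 X3.6 Y7.4
G1 X9.2 Y3.0
G1 X16.2 Y4.5
G1 X19.2 Y11.0
; layer 2
G0 Z8.5
G0 X16.5 Y11.0
G1 X14.4 Y15.3
G1 X9.8 Y16.4
G1 X6.0 Y13.4
G1 X6.0 Y8.6
G1 X9.8 Y5.7
G1 X14.4 Y6.7
G1 X16.5 Y11.0
; layer 3
G0 Z12.8
G0 X13.8 Y11.0
G1 X12.7 Y13.2
G1 X10.4 Y13.7
G1 X8.5 Y12.2
G1 X8.5 Y9.8
G1 X10.4 Y8.3
G1 X12.7 Y8.8
G1 X13.8 Y11.0
M2 ; end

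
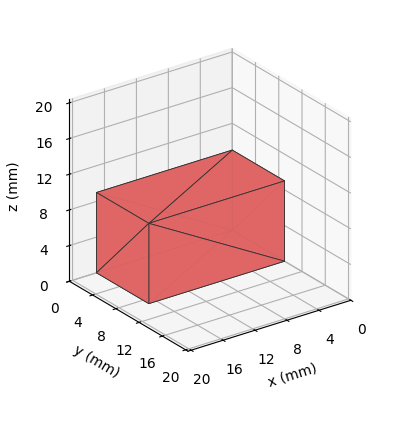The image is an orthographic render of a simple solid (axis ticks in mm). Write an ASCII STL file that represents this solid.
Reading the render: the shape is a rectangular box, roughly 17 × 9 mm footprint and 9 mm tall (dimensions read to the nearest mm from the axis ticks). For the STL, each face is triangulated and given an outward normal.

solid part
  facet normal 0.0000 0.0000 -1.0000
    outer loop
      vertex 17.0 9.0 0.0
      vertex 17.0 0.0 0.0
      vertex 0.0 0.0 0.0
    endloop
  endfacet
  facet normal 0.0000 0.0000 -1.0000
    outer loop
      vertex 0.0 9.0 0.0
      vertex 17.0 9.0 0.0
      vertex 0.0 0.0 0.0
    endloop
  endfacet
  facet normal 0.0000 0.0000 1.0000
    outer loop
      vertex 0.0 0.0 9.0
      vertex 17.0 0.0 9.0
      vertex 17.0 9.0 9.0
    endloop
  endfacet
  facet normal 0.0000 0.0000 1.0000
    outer loop
      vertex 0.0 0.0 9.0
      vertex 17.0 9.0 9.0
      vertex 0.0 9.0 9.0
    endloop
  endfacet
  facet normal 0.0000 -1.0000 0.0000
    outer loop
      vertex 0.0 0.0 0.0
      vertex 17.0 0.0 0.0
      vertex 17.0 0.0 9.0
    endloop
  endfacet
  facet normal 0.0000 -1.0000 0.0000
    outer loop
      vertex 0.0 0.0 0.0
      vertex 17.0 0.0 9.0
      vertex 0.0 0.0 9.0
    endloop
  endfacet
  facet normal 0.0000 1.0000 0.0000
    outer loop
      vertex 17.0 9.0 9.0
      vertex 17.0 9.0 0.0
      vertex 0.0 9.0 0.0
    endloop
  endfacet
  facet normal 0.0000 1.0000 0.0000
    outer loop
      vertex 0.0 9.0 9.0
      vertex 17.0 9.0 9.0
      vertex 0.0 9.0 0.0
    endloop
  endfacet
  facet normal -1.0000 0.0000 0.0000
    outer loop
      vertex 0.0 9.0 9.0
      vertex 0.0 9.0 0.0
      vertex 0.0 0.0 0.0
    endloop
  endfacet
  facet normal -1.0000 0.0000 0.0000
    outer loop
      vertex 0.0 0.0 9.0
      vertex 0.0 9.0 9.0
      vertex 0.0 0.0 0.0
    endloop
  endfacet
  facet normal 1.0000 0.0000 0.0000
    outer loop
      vertex 17.0 0.0 0.0
      vertex 17.0 9.0 0.0
      vertex 17.0 9.0 9.0
    endloop
  endfacet
  facet normal 1.0000 0.0000 0.0000
    outer loop
      vertex 17.0 0.0 0.0
      vertex 17.0 9.0 9.0
      vertex 17.0 0.0 9.0
    endloop
  endfacet
endsolid part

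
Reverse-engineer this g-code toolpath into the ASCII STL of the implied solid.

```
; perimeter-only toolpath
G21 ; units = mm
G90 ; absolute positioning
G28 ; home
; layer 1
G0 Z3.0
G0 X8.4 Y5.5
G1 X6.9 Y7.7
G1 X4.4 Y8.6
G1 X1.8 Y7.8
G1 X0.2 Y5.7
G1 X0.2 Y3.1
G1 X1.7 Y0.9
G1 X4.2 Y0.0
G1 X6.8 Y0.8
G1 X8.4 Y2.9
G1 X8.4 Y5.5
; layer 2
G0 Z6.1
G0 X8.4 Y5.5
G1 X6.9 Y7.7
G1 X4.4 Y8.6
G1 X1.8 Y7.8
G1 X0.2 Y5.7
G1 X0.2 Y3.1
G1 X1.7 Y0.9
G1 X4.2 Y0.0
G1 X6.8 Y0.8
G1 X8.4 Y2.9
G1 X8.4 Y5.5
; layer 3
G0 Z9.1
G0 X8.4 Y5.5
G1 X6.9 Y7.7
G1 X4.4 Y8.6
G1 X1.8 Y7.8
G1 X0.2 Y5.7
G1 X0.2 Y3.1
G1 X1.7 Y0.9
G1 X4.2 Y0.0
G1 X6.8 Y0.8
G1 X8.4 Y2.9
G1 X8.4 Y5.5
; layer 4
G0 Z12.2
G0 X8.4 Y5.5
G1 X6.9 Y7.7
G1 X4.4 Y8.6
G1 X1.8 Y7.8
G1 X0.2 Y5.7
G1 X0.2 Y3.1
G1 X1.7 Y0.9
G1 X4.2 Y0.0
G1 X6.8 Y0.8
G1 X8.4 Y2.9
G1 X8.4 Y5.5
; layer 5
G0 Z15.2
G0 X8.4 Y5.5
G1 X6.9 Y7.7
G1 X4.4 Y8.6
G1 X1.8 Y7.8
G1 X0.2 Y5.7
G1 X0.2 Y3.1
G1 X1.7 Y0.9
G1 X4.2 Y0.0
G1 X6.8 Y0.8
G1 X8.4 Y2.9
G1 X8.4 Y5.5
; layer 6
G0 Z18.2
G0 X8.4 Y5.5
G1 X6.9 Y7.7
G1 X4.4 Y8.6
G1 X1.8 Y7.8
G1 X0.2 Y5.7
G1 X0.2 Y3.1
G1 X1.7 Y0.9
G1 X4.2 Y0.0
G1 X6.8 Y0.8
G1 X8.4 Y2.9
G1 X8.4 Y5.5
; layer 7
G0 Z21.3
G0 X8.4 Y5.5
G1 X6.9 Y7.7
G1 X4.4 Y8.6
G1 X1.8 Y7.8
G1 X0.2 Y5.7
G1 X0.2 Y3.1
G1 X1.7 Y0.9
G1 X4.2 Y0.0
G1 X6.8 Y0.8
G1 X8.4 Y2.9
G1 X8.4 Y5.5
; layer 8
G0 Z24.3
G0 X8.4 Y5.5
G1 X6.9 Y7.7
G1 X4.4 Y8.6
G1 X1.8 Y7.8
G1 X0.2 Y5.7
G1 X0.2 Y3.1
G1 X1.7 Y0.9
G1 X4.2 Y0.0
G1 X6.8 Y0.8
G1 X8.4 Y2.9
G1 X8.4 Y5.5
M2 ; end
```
solid part
  facet normal 0.0000 0.0000 -1.0000
    outer loop
      vertex 4.4 8.6 0.0
      vertex 6.9 7.7 0.0
      vertex 8.4 5.5 0.0
    endloop
  endfacet
  facet normal 0.0000 0.0000 -1.0000
    outer loop
      vertex 1.8 7.8 0.0
      vertex 4.4 8.6 0.0
      vertex 8.4 5.5 0.0
    endloop
  endfacet
  facet normal 0.0000 0.0000 -1.0000
    outer loop
      vertex 0.2 5.7 0.0
      vertex 1.8 7.8 0.0
      vertex 8.4 5.5 0.0
    endloop
  endfacet
  facet normal 0.0000 0.0000 -1.0000
    outer loop
      vertex 0.2 3.1 0.0
      vertex 0.2 5.7 0.0
      vertex 8.4 5.5 0.0
    endloop
  endfacet
  facet normal 0.0000 0.0000 -1.0000
    outer loop
      vertex 1.7 0.9 0.0
      vertex 0.2 3.1 0.0
      vertex 8.4 5.5 0.0
    endloop
  endfacet
  facet normal 0.0000 0.0000 -1.0000
    outer loop
      vertex 4.2 0.0 0.0
      vertex 1.7 0.9 0.0
      vertex 8.4 5.5 0.0
    endloop
  endfacet
  facet normal 0.0000 0.0000 -1.0000
    outer loop
      vertex 6.8 0.8 0.0
      vertex 4.2 0.0 0.0
      vertex 8.4 5.5 0.0
    endloop
  endfacet
  facet normal 0.0000 0.0000 -1.0000
    outer loop
      vertex 8.4 2.9 0.0
      vertex 6.8 0.8 0.0
      vertex 8.4 5.5 0.0
    endloop
  endfacet
  facet normal 0.0000 0.0000 1.0000
    outer loop
      vertex 8.4 5.5 24.3
      vertex 6.9 7.7 24.3
      vertex 4.4 8.6 24.3
    endloop
  endfacet
  facet normal 0.0000 0.0000 1.0000
    outer loop
      vertex 8.4 5.5 24.3
      vertex 4.4 8.6 24.3
      vertex 1.8 7.8 24.3
    endloop
  endfacet
  facet normal 0.0000 0.0000 1.0000
    outer loop
      vertex 8.4 5.5 24.3
      vertex 1.8 7.8 24.3
      vertex 0.2 5.7 24.3
    endloop
  endfacet
  facet normal 0.0000 0.0000 1.0000
    outer loop
      vertex 8.4 5.5 24.3
      vertex 0.2 5.7 24.3
      vertex 0.2 3.1 24.3
    endloop
  endfacet
  facet normal 0.0000 0.0000 1.0000
    outer loop
      vertex 8.4 5.5 24.3
      vertex 0.2 3.1 24.3
      vertex 1.7 0.9 24.3
    endloop
  endfacet
  facet normal 0.0000 0.0000 1.0000
    outer loop
      vertex 8.4 5.5 24.3
      vertex 1.7 0.9 24.3
      vertex 4.2 0.0 24.3
    endloop
  endfacet
  facet normal 0.0000 0.0000 1.0000
    outer loop
      vertex 8.4 5.5 24.3
      vertex 4.2 0.0 24.3
      vertex 6.8 0.8 24.3
    endloop
  endfacet
  facet normal 0.0000 0.0000 1.0000
    outer loop
      vertex 8.4 5.5 24.3
      vertex 6.8 0.8 24.3
      vertex 8.4 2.9 24.3
    endloop
  endfacet
  facet normal 0.8262 0.5633 0.0000
    outer loop
      vertex 8.4 5.5 0.0
      vertex 6.9 7.7 0.0
      vertex 6.9 7.7 24.3
    endloop
  endfacet
  facet normal 0.8262 0.5633 0.0000
    outer loop
      vertex 8.4 5.5 0.0
      vertex 6.9 7.7 24.3
      vertex 8.4 5.5 24.3
    endloop
  endfacet
  facet normal 0.3387 0.9409 0.0000
    outer loop
      vertex 6.9 7.7 0.0
      vertex 4.4 8.6 0.0
      vertex 4.4 8.6 24.3
    endloop
  endfacet
  facet normal 0.3387 0.9409 0.0000
    outer loop
      vertex 6.9 7.7 0.0
      vertex 4.4 8.6 24.3
      vertex 6.9 7.7 24.3
    endloop
  endfacet
  facet normal -0.2941 0.9558 0.0000
    outer loop
      vertex 4.4 8.6 0.0
      vertex 1.8 7.8 0.0
      vertex 1.8 7.8 24.3
    endloop
  endfacet
  facet normal -0.2941 0.9558 0.0000
    outer loop
      vertex 4.4 8.6 0.0
      vertex 1.8 7.8 24.3
      vertex 4.4 8.6 24.3
    endloop
  endfacet
  facet normal -0.7954 0.6060 0.0000
    outer loop
      vertex 1.8 7.8 0.0
      vertex 0.2 5.7 0.0
      vertex 0.2 5.7 24.3
    endloop
  endfacet
  facet normal -0.7954 0.6060 0.0000
    outer loop
      vertex 1.8 7.8 0.0
      vertex 0.2 5.7 24.3
      vertex 1.8 7.8 24.3
    endloop
  endfacet
  facet normal -1.0000 0.0000 0.0000
    outer loop
      vertex 0.2 5.7 0.0
      vertex 0.2 3.1 0.0
      vertex 0.2 3.1 24.3
    endloop
  endfacet
  facet normal -1.0000 0.0000 0.0000
    outer loop
      vertex 0.2 5.7 0.0
      vertex 0.2 3.1 24.3
      vertex 0.2 5.7 24.3
    endloop
  endfacet
  facet normal -0.8262 -0.5633 0.0000
    outer loop
      vertex 0.2 3.1 0.0
      vertex 1.7 0.9 0.0
      vertex 1.7 0.9 24.3
    endloop
  endfacet
  facet normal -0.8262 -0.5633 0.0000
    outer loop
      vertex 0.2 3.1 0.0
      vertex 1.7 0.9 24.3
      vertex 0.2 3.1 24.3
    endloop
  endfacet
  facet normal -0.3387 -0.9409 0.0000
    outer loop
      vertex 1.7 0.9 0.0
      vertex 4.2 0.0 0.0
      vertex 4.2 0.0 24.3
    endloop
  endfacet
  facet normal -0.3387 -0.9409 0.0000
    outer loop
      vertex 1.7 0.9 0.0
      vertex 4.2 0.0 24.3
      vertex 1.7 0.9 24.3
    endloop
  endfacet
  facet normal 0.2941 -0.9558 0.0000
    outer loop
      vertex 4.2 0.0 0.0
      vertex 6.8 0.8 0.0
      vertex 6.8 0.8 24.3
    endloop
  endfacet
  facet normal 0.2941 -0.9558 0.0000
    outer loop
      vertex 4.2 0.0 0.0
      vertex 6.8 0.8 24.3
      vertex 4.2 0.0 24.3
    endloop
  endfacet
  facet normal 0.7954 -0.6060 0.0000
    outer loop
      vertex 6.8 0.8 0.0
      vertex 8.4 2.9 0.0
      vertex 8.4 2.9 24.3
    endloop
  endfacet
  facet normal 0.7954 -0.6060 0.0000
    outer loop
      vertex 6.8 0.8 0.0
      vertex 8.4 2.9 24.3
      vertex 6.8 0.8 24.3
    endloop
  endfacet
  facet normal 1.0000 0.0000 0.0000
    outer loop
      vertex 8.4 2.9 0.0
      vertex 8.4 5.5 0.0
      vertex 8.4 5.5 24.3
    endloop
  endfacet
  facet normal 1.0000 0.0000 0.0000
    outer loop
      vertex 8.4 2.9 0.0
      vertex 8.4 5.5 24.3
      vertex 8.4 2.9 24.3
    endloop
  endfacet
endsolid part

The G0 Z moves step by Δz≈3.0 mm. Every layer's G1 loop is the same polygon, so the solid is a straight extrusion of it from z=0 to z≈24.3. Closing with flat bottom and top caps and triangulating gives 36 facets — a regular 10-sided prism (a cylinder approximated with 10 flat sides), circumscribed radius ≈ 4.3 mm, height ≈ 24.3 mm.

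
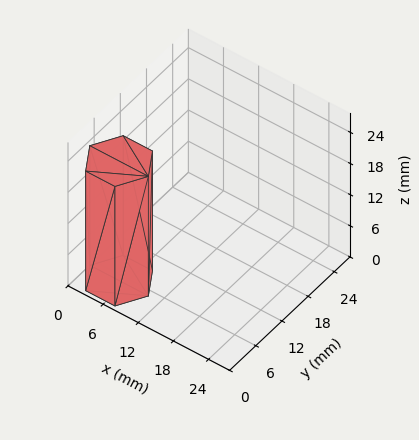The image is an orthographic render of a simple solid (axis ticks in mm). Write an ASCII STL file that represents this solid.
Reading the render: the shape is a regular 6-sided prism (a cylinder approximated with 6 flat sides), circumscribed radius ≈ 5 mm, height ≈ 23 mm (dimensions read to the nearest mm from the axis ticks). For the STL, each face is triangulated and given an outward normal.

solid part
  facet normal 0.0000 0.0000 -1.0000
    outer loop
      vertex 2.5 9.3 0.0
      vertex 7.5 9.3 0.0
      vertex 10.0 5.0 0.0
    endloop
  endfacet
  facet normal 0.0000 0.0000 -1.0000
    outer loop
      vertex 0.0 5.0 0.0
      vertex 2.5 9.3 0.0
      vertex 10.0 5.0 0.0
    endloop
  endfacet
  facet normal 0.0000 0.0000 -1.0000
    outer loop
      vertex 2.5 0.7 0.0
      vertex 0.0 5.0 0.0
      vertex 10.0 5.0 0.0
    endloop
  endfacet
  facet normal 0.0000 0.0000 -1.0000
    outer loop
      vertex 7.5 0.7 0.0
      vertex 2.5 0.7 0.0
      vertex 10.0 5.0 0.0
    endloop
  endfacet
  facet normal 0.0000 0.0000 1.0000
    outer loop
      vertex 10.0 5.0 23.0
      vertex 7.5 9.3 23.0
      vertex 2.5 9.3 23.0
    endloop
  endfacet
  facet normal 0.0000 0.0000 1.0000
    outer loop
      vertex 10.0 5.0 23.0
      vertex 2.5 9.3 23.0
      vertex 0.0 5.0 23.0
    endloop
  endfacet
  facet normal 0.0000 0.0000 1.0000
    outer loop
      vertex 10.0 5.0 23.0
      vertex 0.0 5.0 23.0
      vertex 2.5 0.7 23.0
    endloop
  endfacet
  facet normal 0.0000 0.0000 1.0000
    outer loop
      vertex 10.0 5.0 23.0
      vertex 2.5 0.7 23.0
      vertex 7.5 0.7 23.0
    endloop
  endfacet
  facet normal 0.8645 0.5026 0.0000
    outer loop
      vertex 10.0 5.0 0.0
      vertex 7.5 9.3 0.0
      vertex 7.5 9.3 23.0
    endloop
  endfacet
  facet normal 0.8645 0.5026 0.0000
    outer loop
      vertex 10.0 5.0 0.0
      vertex 7.5 9.3 23.0
      vertex 10.0 5.0 23.0
    endloop
  endfacet
  facet normal 0.0000 1.0000 0.0000
    outer loop
      vertex 7.5 9.3 0.0
      vertex 2.5 9.3 0.0
      vertex 2.5 9.3 23.0
    endloop
  endfacet
  facet normal 0.0000 1.0000 0.0000
    outer loop
      vertex 7.5 9.3 0.0
      vertex 2.5 9.3 23.0
      vertex 7.5 9.3 23.0
    endloop
  endfacet
  facet normal -0.8645 0.5026 0.0000
    outer loop
      vertex 2.5 9.3 0.0
      vertex 0.0 5.0 0.0
      vertex 0.0 5.0 23.0
    endloop
  endfacet
  facet normal -0.8645 0.5026 0.0000
    outer loop
      vertex 2.5 9.3 0.0
      vertex 0.0 5.0 23.0
      vertex 2.5 9.3 23.0
    endloop
  endfacet
  facet normal -0.8645 -0.5026 0.0000
    outer loop
      vertex 0.0 5.0 0.0
      vertex 2.5 0.7 0.0
      vertex 2.5 0.7 23.0
    endloop
  endfacet
  facet normal -0.8645 -0.5026 0.0000
    outer loop
      vertex 0.0 5.0 0.0
      vertex 2.5 0.7 23.0
      vertex 0.0 5.0 23.0
    endloop
  endfacet
  facet normal 0.0000 -1.0000 0.0000
    outer loop
      vertex 2.5 0.7 0.0
      vertex 7.5 0.7 0.0
      vertex 7.5 0.7 23.0
    endloop
  endfacet
  facet normal 0.0000 -1.0000 0.0000
    outer loop
      vertex 2.5 0.7 0.0
      vertex 7.5 0.7 23.0
      vertex 2.5 0.7 23.0
    endloop
  endfacet
  facet normal 0.8645 -0.5026 0.0000
    outer loop
      vertex 7.5 0.7 0.0
      vertex 10.0 5.0 0.0
      vertex 10.0 5.0 23.0
    endloop
  endfacet
  facet normal 0.8645 -0.5026 0.0000
    outer loop
      vertex 7.5 0.7 0.0
      vertex 10.0 5.0 23.0
      vertex 7.5 0.7 23.0
    endloop
  endfacet
endsolid part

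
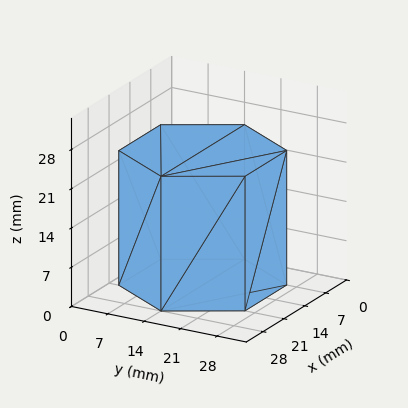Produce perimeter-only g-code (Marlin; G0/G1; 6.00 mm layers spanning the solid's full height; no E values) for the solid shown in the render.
Reading the render: the shape is a regular 6-sided prism (a cylinder approximated with 6 flat sides), circumscribed radius ≈ 14 mm, height ≈ 24 mm (dimensions read to the nearest mm from the axis ticks). For the g-code, the solid's height is divided into equal slices at the stated Δz and each level perimeter traced with G1 moves after a G0 lift.

; perimeter-only toolpath
G21 ; units = mm
G90 ; absolute positioning
G28 ; home
; layer 1
G0 Z6.00
G0 X28.00 Y14.00
G1 X21.00 Y26.12
G1 X7.00 Y26.12
G1 X0.00 Y14.00
G1 X7.00 Y1.88
G1 X21.00 Y1.88
G1 X28.00 Y14.00
; layer 2
G0 Z12.00
G0 X28.00 Y14.00
G1 X21.00 Y26.12
G1 X7.00 Y26.12
G1 X0.00 Y14.00
G1 X7.00 Y1.88
G1 X21.00 Y1.88
G1 X28.00 Y14.00
; layer 3
G0 Z18.00
G0 X28.00 Y14.00
G1 X21.00 Y26.12
G1 X7.00 Y26.12
G1 X0.00 Y14.00
G1 X7.00 Y1.88
G1 X21.00 Y1.88
G1 X28.00 Y14.00
; layer 4
G0 Z24.00
G0 X28.00 Y14.00
G1 X21.00 Y26.12
G1 X7.00 Y26.12
G1 X0.00 Y14.00
G1 X7.00 Y1.88
G1 X21.00 Y1.88
G1 X28.00 Y14.00
M2 ; end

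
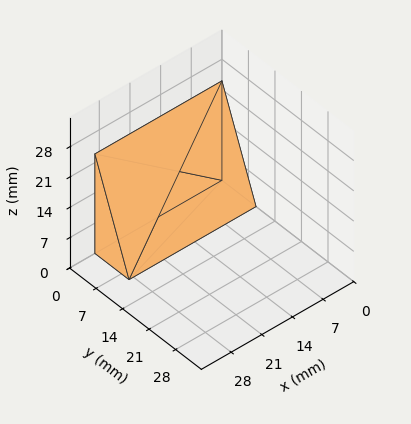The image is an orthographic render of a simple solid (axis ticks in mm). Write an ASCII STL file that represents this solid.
Reading the render: the shape is a wedge (ramp): 29 × 9 mm base, rising to 23 mm along the y=0 edge and sloping linearly to z=0 at y=9 (dimensions read to the nearest mm from the axis ticks). For the STL, each face is triangulated and given an outward normal.

solid part
  facet normal 0.0000 0.0000 -1.0000
    outer loop
      vertex 29.00 9.00 0.00
      vertex 29.00 0.00 0.00
      vertex 0.00 0.00 0.00
    endloop
  endfacet
  facet normal 0.0000 0.0000 -1.0000
    outer loop
      vertex 0.00 9.00 0.00
      vertex 29.00 9.00 0.00
      vertex 0.00 0.00 0.00
    endloop
  endfacet
  facet normal 0.0000 -1.0000 0.0000
    outer loop
      vertex 0.00 0.00 0.00
      vertex 29.00 0.00 0.00
      vertex 29.00 0.00 23.00
    endloop
  endfacet
  facet normal 0.0000 -1.0000 0.0000
    outer loop
      vertex 0.00 0.00 0.00
      vertex 29.00 0.00 23.00
      vertex 0.00 0.00 23.00
    endloop
  endfacet
  facet normal 0.0000 0.9312 0.3644
    outer loop
      vertex 0.00 0.00 23.00
      vertex 29.00 0.00 23.00
      vertex 29.00 9.00 0.00
    endloop
  endfacet
  facet normal 0.0000 0.9312 0.3644
    outer loop
      vertex 0.00 0.00 23.00
      vertex 29.00 9.00 0.00
      vertex 0.00 9.00 0.00
    endloop
  endfacet
  facet normal -1.0000 0.0000 0.0000
    outer loop
      vertex 0.00 0.00 23.00
      vertex 0.00 9.00 0.00
      vertex 0.00 0.00 0.00
    endloop
  endfacet
  facet normal 1.0000 0.0000 0.0000
    outer loop
      vertex 29.00 0.00 0.00
      vertex 29.00 9.00 0.00
      vertex 29.00 0.00 23.00
    endloop
  endfacet
endsolid part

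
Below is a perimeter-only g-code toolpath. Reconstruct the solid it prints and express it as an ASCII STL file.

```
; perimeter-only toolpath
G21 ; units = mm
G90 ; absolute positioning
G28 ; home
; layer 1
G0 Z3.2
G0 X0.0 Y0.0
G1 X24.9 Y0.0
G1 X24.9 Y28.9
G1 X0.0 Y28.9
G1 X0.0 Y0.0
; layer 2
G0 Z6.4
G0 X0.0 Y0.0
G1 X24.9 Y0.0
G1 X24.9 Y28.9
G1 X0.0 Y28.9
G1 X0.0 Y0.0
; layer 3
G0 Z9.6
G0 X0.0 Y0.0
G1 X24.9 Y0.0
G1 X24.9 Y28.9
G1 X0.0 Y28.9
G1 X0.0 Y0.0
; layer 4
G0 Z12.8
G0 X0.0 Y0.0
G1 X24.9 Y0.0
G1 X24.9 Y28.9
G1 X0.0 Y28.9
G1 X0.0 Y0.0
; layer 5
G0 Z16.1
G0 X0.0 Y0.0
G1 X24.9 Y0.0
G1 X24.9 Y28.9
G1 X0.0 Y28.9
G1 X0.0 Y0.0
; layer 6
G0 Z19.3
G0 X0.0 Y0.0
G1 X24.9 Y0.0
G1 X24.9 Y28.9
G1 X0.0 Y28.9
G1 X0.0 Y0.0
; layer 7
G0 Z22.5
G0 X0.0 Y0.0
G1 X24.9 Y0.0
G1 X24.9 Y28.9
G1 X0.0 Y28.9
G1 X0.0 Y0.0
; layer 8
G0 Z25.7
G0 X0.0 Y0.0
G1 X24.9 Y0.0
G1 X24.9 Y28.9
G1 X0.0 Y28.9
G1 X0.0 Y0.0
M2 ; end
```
solid part
  facet normal 0.0000 0.0000 -1.0000
    outer loop
      vertex 24.9 28.9 0.0
      vertex 24.9 0.0 0.0
      vertex 0.0 0.0 0.0
    endloop
  endfacet
  facet normal 0.0000 0.0000 -1.0000
    outer loop
      vertex 0.0 28.9 0.0
      vertex 24.9 28.9 0.0
      vertex 0.0 0.0 0.0
    endloop
  endfacet
  facet normal 0.0000 0.0000 1.0000
    outer loop
      vertex 0.0 0.0 25.7
      vertex 24.9 0.0 25.7
      vertex 24.9 28.9 25.7
    endloop
  endfacet
  facet normal 0.0000 0.0000 1.0000
    outer loop
      vertex 0.0 0.0 25.7
      vertex 24.9 28.9 25.7
      vertex 0.0 28.9 25.7
    endloop
  endfacet
  facet normal 0.0000 -1.0000 0.0000
    outer loop
      vertex 0.0 0.0 0.0
      vertex 24.9 0.0 0.0
      vertex 24.9 0.0 25.7
    endloop
  endfacet
  facet normal 0.0000 -1.0000 0.0000
    outer loop
      vertex 0.0 0.0 0.0
      vertex 24.9 0.0 25.7
      vertex 0.0 0.0 25.7
    endloop
  endfacet
  facet normal 0.0000 1.0000 0.0000
    outer loop
      vertex 24.9 28.9 25.7
      vertex 24.9 28.9 0.0
      vertex 0.0 28.9 0.0
    endloop
  endfacet
  facet normal 0.0000 1.0000 0.0000
    outer loop
      vertex 0.0 28.9 25.7
      vertex 24.9 28.9 25.7
      vertex 0.0 28.9 0.0
    endloop
  endfacet
  facet normal -1.0000 0.0000 0.0000
    outer loop
      vertex 0.0 28.9 25.7
      vertex 0.0 28.9 0.0
      vertex 0.0 0.0 0.0
    endloop
  endfacet
  facet normal -1.0000 0.0000 0.0000
    outer loop
      vertex 0.0 0.0 25.7
      vertex 0.0 28.9 25.7
      vertex 0.0 0.0 0.0
    endloop
  endfacet
  facet normal 1.0000 0.0000 0.0000
    outer loop
      vertex 24.9 0.0 0.0
      vertex 24.9 28.9 0.0
      vertex 24.9 28.9 25.7
    endloop
  endfacet
  facet normal 1.0000 0.0000 0.0000
    outer loop
      vertex 24.9 0.0 0.0
      vertex 24.9 28.9 25.7
      vertex 24.9 0.0 25.7
    endloop
  endfacet
endsolid part

The G0 Z moves step by Δz≈3.2 mm. Every layer's G1 loop is the same polygon, so the solid is a straight extrusion of it from z=0 to z≈25.7. Closing with flat bottom and top caps and triangulating gives 12 facets — a rectangular box, roughly 24.9 × 28.9 mm footprint and 25.7 mm tall.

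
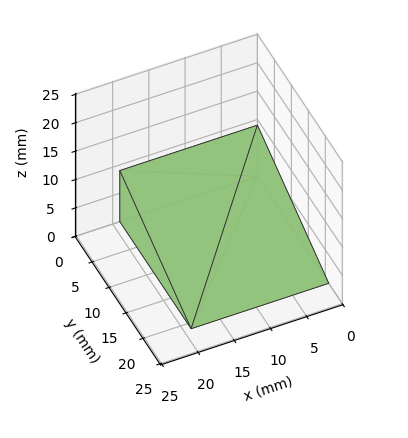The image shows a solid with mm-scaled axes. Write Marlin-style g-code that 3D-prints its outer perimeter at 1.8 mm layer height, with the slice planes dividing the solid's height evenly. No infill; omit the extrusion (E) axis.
Reading the render: the shape is a wedge (ramp): 19 × 21 mm base, rising to 9 mm along the y=0 edge and sloping linearly to z=0 at y=21 (dimensions read to the nearest mm from the axis ticks). For the g-code, the solid's height is divided into equal slices at the stated Δz and each level perimeter traced with G1 moves after a G0 lift.

; perimeter-only toolpath
G21 ; units = mm
G90 ; absolute positioning
G28 ; home
; layer 1
G0 Z1.8
G0 X0.0 Y0.0
G1 X19.0 Y0.0
G1 X19.0 Y16.8
G1 X0.0 Y16.8
G1 X0.0 Y0.0
; layer 2
G0 Z3.6
G0 X0.0 Y0.0
G1 X19.0 Y0.0
G1 X19.0 Y12.6
G1 X0.0 Y12.6
G1 X0.0 Y0.0
; layer 3
G0 Z5.4
G0 X0.0 Y0.0
G1 X19.0 Y0.0
G1 X19.0 Y8.4
G1 X0.0 Y8.4
G1 X0.0 Y0.0
; layer 4
G0 Z7.2
G0 X0.0 Y0.0
G1 X19.0 Y0.0
G1 X19.0 Y4.2
G1 X0.0 Y4.2
G1 X0.0 Y0.0
M2 ; end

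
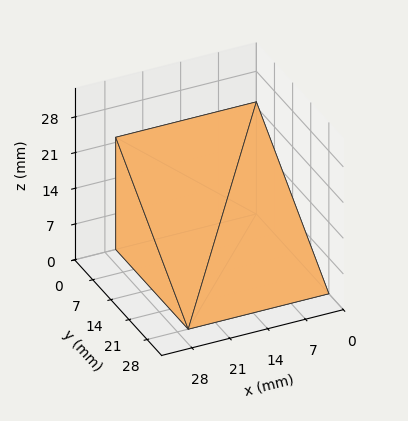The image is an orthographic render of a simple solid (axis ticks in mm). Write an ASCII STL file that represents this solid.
Reading the render: the shape is a wedge (ramp): 26 × 28 mm base, rising to 22 mm along the y=0 edge and sloping linearly to z=0 at y=28 (dimensions read to the nearest mm from the axis ticks). For the STL, each face is triangulated and given an outward normal.

solid part
  facet normal 0.0000 0.0000 -1.0000
    outer loop
      vertex 26.0 28.0 0.0
      vertex 26.0 0.0 0.0
      vertex 0.0 0.0 0.0
    endloop
  endfacet
  facet normal 0.0000 0.0000 -1.0000
    outer loop
      vertex 0.0 28.0 0.0
      vertex 26.0 28.0 0.0
      vertex 0.0 0.0 0.0
    endloop
  endfacet
  facet normal 0.0000 -1.0000 0.0000
    outer loop
      vertex 0.0 0.0 0.0
      vertex 26.0 0.0 0.0
      vertex 26.0 0.0 22.0
    endloop
  endfacet
  facet normal 0.0000 -1.0000 0.0000
    outer loop
      vertex 0.0 0.0 0.0
      vertex 26.0 0.0 22.0
      vertex 0.0 0.0 22.0
    endloop
  endfacet
  facet normal 0.0000 0.6178 0.7863
    outer loop
      vertex 0.0 0.0 22.0
      vertex 26.0 0.0 22.0
      vertex 26.0 28.0 0.0
    endloop
  endfacet
  facet normal 0.0000 0.6178 0.7863
    outer loop
      vertex 0.0 0.0 22.0
      vertex 26.0 28.0 0.0
      vertex 0.0 28.0 0.0
    endloop
  endfacet
  facet normal -1.0000 0.0000 0.0000
    outer loop
      vertex 0.0 0.0 22.0
      vertex 0.0 28.0 0.0
      vertex 0.0 0.0 0.0
    endloop
  endfacet
  facet normal 1.0000 0.0000 0.0000
    outer loop
      vertex 26.0 0.0 0.0
      vertex 26.0 28.0 0.0
      vertex 26.0 0.0 22.0
    endloop
  endfacet
endsolid part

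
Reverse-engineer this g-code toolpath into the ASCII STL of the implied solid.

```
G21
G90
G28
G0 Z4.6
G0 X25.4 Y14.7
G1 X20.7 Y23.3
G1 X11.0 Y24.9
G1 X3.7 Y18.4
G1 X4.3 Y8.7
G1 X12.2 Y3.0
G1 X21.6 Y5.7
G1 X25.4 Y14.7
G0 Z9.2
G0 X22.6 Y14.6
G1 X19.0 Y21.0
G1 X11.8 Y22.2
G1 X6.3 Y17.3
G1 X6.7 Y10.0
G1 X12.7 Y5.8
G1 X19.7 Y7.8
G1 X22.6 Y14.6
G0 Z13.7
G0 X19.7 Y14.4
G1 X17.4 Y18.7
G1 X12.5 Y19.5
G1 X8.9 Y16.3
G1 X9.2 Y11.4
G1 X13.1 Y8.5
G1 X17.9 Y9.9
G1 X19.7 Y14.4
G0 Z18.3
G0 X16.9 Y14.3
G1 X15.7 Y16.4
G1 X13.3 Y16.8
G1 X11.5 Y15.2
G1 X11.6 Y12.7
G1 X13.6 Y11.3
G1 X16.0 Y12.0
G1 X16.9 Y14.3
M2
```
solid part
  facet normal 0.0000 0.0000 -1.0000
    outer loop
      vertex 10.2 27.6 0.0
      vertex 22.3 25.6 0.0
      vertex 28.2 14.9 0.0
    endloop
  endfacet
  facet normal 0.0000 0.0000 -1.0000
    outer loop
      vertex 1.1 19.5 0.0
      vertex 10.2 27.6 0.0
      vertex 28.2 14.9 0.0
    endloop
  endfacet
  facet normal 0.0000 0.0000 -1.0000
    outer loop
      vertex 1.8 7.3 0.0
      vertex 1.1 19.5 0.0
      vertex 28.2 14.9 0.0
    endloop
  endfacet
  facet normal 0.0000 0.0000 -1.0000
    outer loop
      vertex 11.7 0.2 0.0
      vertex 1.8 7.3 0.0
      vertex 28.2 14.9 0.0
    endloop
  endfacet
  facet normal 0.0000 0.0000 -1.0000
    outer loop
      vertex 23.5 3.6 0.0
      vertex 11.7 0.2 0.0
      vertex 28.2 14.9 0.0
    endloop
  endfacet
  facet normal 0.7653 0.4220 0.4860
    outer loop
      vertex 28.2 14.9 0.0
      vertex 22.3 25.6 0.0
      vertex 14.1 14.1 22.9
    endloop
  endfacet
  facet normal 0.1427 0.8631 0.4845
    outer loop
      vertex 22.3 25.6 0.0
      vertex 10.2 27.6 0.0
      vertex 14.1 14.1 22.9
    endloop
  endfacet
  facet normal -0.5817 0.6535 0.4843
    outer loop
      vertex 10.2 27.6 0.0
      vertex 1.1 19.5 0.0
      vertex 14.1 14.1 22.9
    endloop
  endfacet
  facet normal -0.8736 -0.0501 0.4841
    outer loop
      vertex 1.1 19.5 0.0
      vertex 1.8 7.3 0.0
      vertex 14.1 14.1 22.9
    endloop
  endfacet
  facet normal -0.5097 -0.7107 0.4848
    outer loop
      vertex 1.8 7.3 0.0
      vertex 11.7 0.2 0.0
      vertex 14.1 14.1 22.9
    endloop
  endfacet
  facet normal 0.2422 -0.8405 0.4848
    outer loop
      vertex 11.7 0.2 0.0
      vertex 23.5 3.6 0.0
      vertex 14.1 14.1 22.9
    endloop
  endfacet
  facet normal 0.8073 -0.3358 0.4853
    outer loop
      vertex 23.5 3.6 0.0
      vertex 28.2 14.9 0.0
      vertex 14.1 14.1 22.9
    endloop
  endfacet
endsolid part

The G0 Z moves step by Δz≈4.6 mm. The G1 loops shrink linearly with z, so the solid tapers from its base footprint up to z≈22.9. Closing with a flat bottom cap and the tapered top and triangulating gives 12 facets — a regular 7-sided pyramid, base circumscribed radius ≈ 14.1 mm, apex at z ≈ 22.9 mm.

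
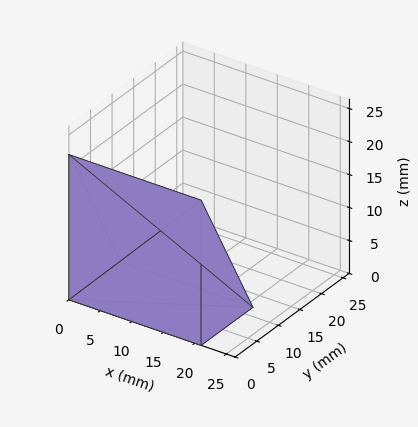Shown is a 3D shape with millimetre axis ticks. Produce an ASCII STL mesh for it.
Reading the render: the shape is a wedge (ramp): 21 × 12 mm base, rising to 22 mm along the y=0 edge and sloping linearly to z=0 at y=12 (dimensions read to the nearest mm from the axis ticks). For the STL, each face is triangulated and given an outward normal.

solid part
  facet normal 0.0000 0.0000 -1.0000
    outer loop
      vertex 21.000 12.000 0.000
      vertex 21.000 0.000 0.000
      vertex 0.000 0.000 0.000
    endloop
  endfacet
  facet normal 0.0000 0.0000 -1.0000
    outer loop
      vertex 0.000 12.000 0.000
      vertex 21.000 12.000 0.000
      vertex 0.000 0.000 0.000
    endloop
  endfacet
  facet normal 0.0000 -1.0000 0.0000
    outer loop
      vertex 0.000 0.000 0.000
      vertex 21.000 0.000 0.000
      vertex 21.000 0.000 22.000
    endloop
  endfacet
  facet normal 0.0000 -1.0000 0.0000
    outer loop
      vertex 0.000 0.000 0.000
      vertex 21.000 0.000 22.000
      vertex 0.000 0.000 22.000
    endloop
  endfacet
  facet normal 0.0000 0.8779 0.4789
    outer loop
      vertex 0.000 0.000 22.000
      vertex 21.000 0.000 22.000
      vertex 21.000 12.000 0.000
    endloop
  endfacet
  facet normal 0.0000 0.8779 0.4789
    outer loop
      vertex 0.000 0.000 22.000
      vertex 21.000 12.000 0.000
      vertex 0.000 12.000 0.000
    endloop
  endfacet
  facet normal -1.0000 0.0000 0.0000
    outer loop
      vertex 0.000 0.000 22.000
      vertex 0.000 12.000 0.000
      vertex 0.000 0.000 0.000
    endloop
  endfacet
  facet normal 1.0000 0.0000 0.0000
    outer loop
      vertex 21.000 0.000 0.000
      vertex 21.000 12.000 0.000
      vertex 21.000 0.000 22.000
    endloop
  endfacet
endsolid part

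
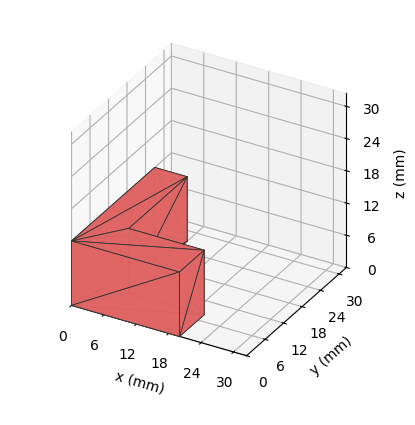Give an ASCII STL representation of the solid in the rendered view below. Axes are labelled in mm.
Reading the render: the shape is an L-shaped prism: outer 20 × 27 mm, arm thicknesses ≈ 8 mm (horizontal) and 6 mm (vertical), extruded 12 mm in z (dimensions read to the nearest mm from the axis ticks). For the STL, each face is triangulated and given an outward normal.

solid part
  facet normal 0.0000 0.0000 -1.0000
    outer loop
      vertex 20.000 8.000 0.000
      vertex 20.000 0.000 0.000
      vertex 0.000 0.000 0.000
    endloop
  endfacet
  facet normal 0.0000 0.0000 -1.0000
    outer loop
      vertex 6.000 8.000 0.000
      vertex 20.000 8.000 0.000
      vertex 0.000 0.000 0.000
    endloop
  endfacet
  facet normal 0.0000 0.0000 -1.0000
    outer loop
      vertex 6.000 27.000 0.000
      vertex 6.000 8.000 0.000
      vertex 0.000 0.000 0.000
    endloop
  endfacet
  facet normal 0.0000 0.0000 -1.0000
    outer loop
      vertex 0.000 27.000 0.000
      vertex 6.000 27.000 0.000
      vertex 0.000 0.000 0.000
    endloop
  endfacet
  facet normal 0.0000 0.0000 1.0000
    outer loop
      vertex 0.000 0.000 12.000
      vertex 20.000 0.000 12.000
      vertex 20.000 8.000 12.000
    endloop
  endfacet
  facet normal 0.0000 0.0000 1.0000
    outer loop
      vertex 0.000 0.000 12.000
      vertex 20.000 8.000 12.000
      vertex 6.000 8.000 12.000
    endloop
  endfacet
  facet normal 0.0000 0.0000 1.0000
    outer loop
      vertex 0.000 0.000 12.000
      vertex 6.000 8.000 12.000
      vertex 6.000 27.000 12.000
    endloop
  endfacet
  facet normal 0.0000 0.0000 1.0000
    outer loop
      vertex 0.000 0.000 12.000
      vertex 6.000 27.000 12.000
      vertex 0.000 27.000 12.000
    endloop
  endfacet
  facet normal 0.0000 -1.0000 0.0000
    outer loop
      vertex 0.000 0.000 0.000
      vertex 20.000 0.000 0.000
      vertex 20.000 0.000 12.000
    endloop
  endfacet
  facet normal 0.0000 -1.0000 0.0000
    outer loop
      vertex 0.000 0.000 0.000
      vertex 20.000 0.000 12.000
      vertex 0.000 0.000 12.000
    endloop
  endfacet
  facet normal 1.0000 0.0000 0.0000
    outer loop
      vertex 20.000 0.000 0.000
      vertex 20.000 8.000 0.000
      vertex 20.000 8.000 12.000
    endloop
  endfacet
  facet normal 1.0000 0.0000 0.0000
    outer loop
      vertex 20.000 0.000 0.000
      vertex 20.000 8.000 12.000
      vertex 20.000 0.000 12.000
    endloop
  endfacet
  facet normal 0.0000 1.0000 0.0000
    outer loop
      vertex 20.000 8.000 0.000
      vertex 6.000 8.000 0.000
      vertex 6.000 8.000 12.000
    endloop
  endfacet
  facet normal 0.0000 1.0000 0.0000
    outer loop
      vertex 20.000 8.000 0.000
      vertex 6.000 8.000 12.000
      vertex 20.000 8.000 12.000
    endloop
  endfacet
  facet normal 1.0000 0.0000 0.0000
    outer loop
      vertex 6.000 8.000 0.000
      vertex 6.000 27.000 0.000
      vertex 6.000 27.000 12.000
    endloop
  endfacet
  facet normal 1.0000 0.0000 0.0000
    outer loop
      vertex 6.000 8.000 0.000
      vertex 6.000 27.000 12.000
      vertex 6.000 8.000 12.000
    endloop
  endfacet
  facet normal 0.0000 1.0000 0.0000
    outer loop
      vertex 6.000 27.000 0.000
      vertex 0.000 27.000 0.000
      vertex 0.000 27.000 12.000
    endloop
  endfacet
  facet normal 0.0000 1.0000 0.0000
    outer loop
      vertex 6.000 27.000 0.000
      vertex 0.000 27.000 12.000
      vertex 6.000 27.000 12.000
    endloop
  endfacet
  facet normal -1.0000 0.0000 0.0000
    outer loop
      vertex 0.000 27.000 0.000
      vertex 0.000 0.000 0.000
      vertex 0.000 0.000 12.000
    endloop
  endfacet
  facet normal -1.0000 0.0000 0.0000
    outer loop
      vertex 0.000 27.000 0.000
      vertex 0.000 0.000 12.000
      vertex 0.000 27.000 12.000
    endloop
  endfacet
endsolid part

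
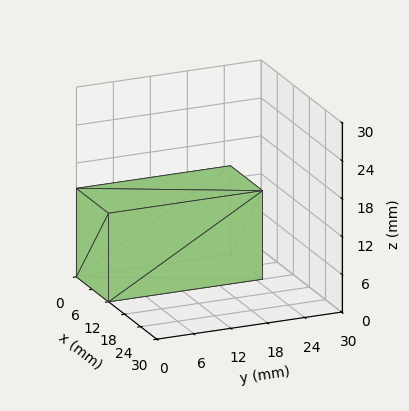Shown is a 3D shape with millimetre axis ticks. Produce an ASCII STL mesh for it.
Reading the render: the shape is a rectangular box, roughly 12 × 25 mm footprint and 14 mm tall (dimensions read to the nearest mm from the axis ticks). For the STL, each face is triangulated and given an outward normal.

solid part
  facet normal 0.0000 0.0000 -1.0000
    outer loop
      vertex 12.0 25.0 0.0
      vertex 12.0 0.0 0.0
      vertex 0.0 0.0 0.0
    endloop
  endfacet
  facet normal 0.0000 0.0000 -1.0000
    outer loop
      vertex 0.0 25.0 0.0
      vertex 12.0 25.0 0.0
      vertex 0.0 0.0 0.0
    endloop
  endfacet
  facet normal 0.0000 0.0000 1.0000
    outer loop
      vertex 0.0 0.0 14.0
      vertex 12.0 0.0 14.0
      vertex 12.0 25.0 14.0
    endloop
  endfacet
  facet normal 0.0000 0.0000 1.0000
    outer loop
      vertex 0.0 0.0 14.0
      vertex 12.0 25.0 14.0
      vertex 0.0 25.0 14.0
    endloop
  endfacet
  facet normal 0.0000 -1.0000 0.0000
    outer loop
      vertex 0.0 0.0 0.0
      vertex 12.0 0.0 0.0
      vertex 12.0 0.0 14.0
    endloop
  endfacet
  facet normal 0.0000 -1.0000 0.0000
    outer loop
      vertex 0.0 0.0 0.0
      vertex 12.0 0.0 14.0
      vertex 0.0 0.0 14.0
    endloop
  endfacet
  facet normal 0.0000 1.0000 0.0000
    outer loop
      vertex 12.0 25.0 14.0
      vertex 12.0 25.0 0.0
      vertex 0.0 25.0 0.0
    endloop
  endfacet
  facet normal 0.0000 1.0000 0.0000
    outer loop
      vertex 0.0 25.0 14.0
      vertex 12.0 25.0 14.0
      vertex 0.0 25.0 0.0
    endloop
  endfacet
  facet normal -1.0000 0.0000 0.0000
    outer loop
      vertex 0.0 25.0 14.0
      vertex 0.0 25.0 0.0
      vertex 0.0 0.0 0.0
    endloop
  endfacet
  facet normal -1.0000 0.0000 0.0000
    outer loop
      vertex 0.0 0.0 14.0
      vertex 0.0 25.0 14.0
      vertex 0.0 0.0 0.0
    endloop
  endfacet
  facet normal 1.0000 0.0000 0.0000
    outer loop
      vertex 12.0 0.0 0.0
      vertex 12.0 25.0 0.0
      vertex 12.0 25.0 14.0
    endloop
  endfacet
  facet normal 1.0000 0.0000 0.0000
    outer loop
      vertex 12.0 0.0 0.0
      vertex 12.0 25.0 14.0
      vertex 12.0 0.0 14.0
    endloop
  endfacet
endsolid part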